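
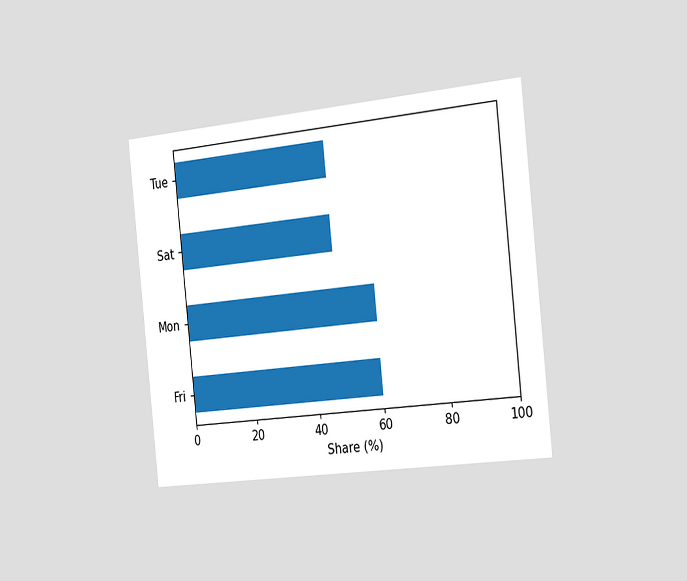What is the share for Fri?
60%

The chart is tilted about 6° counter-clockwise and viewed slightly from the right. Reading along the chart's x-axis, the Fri bar reaches 60%.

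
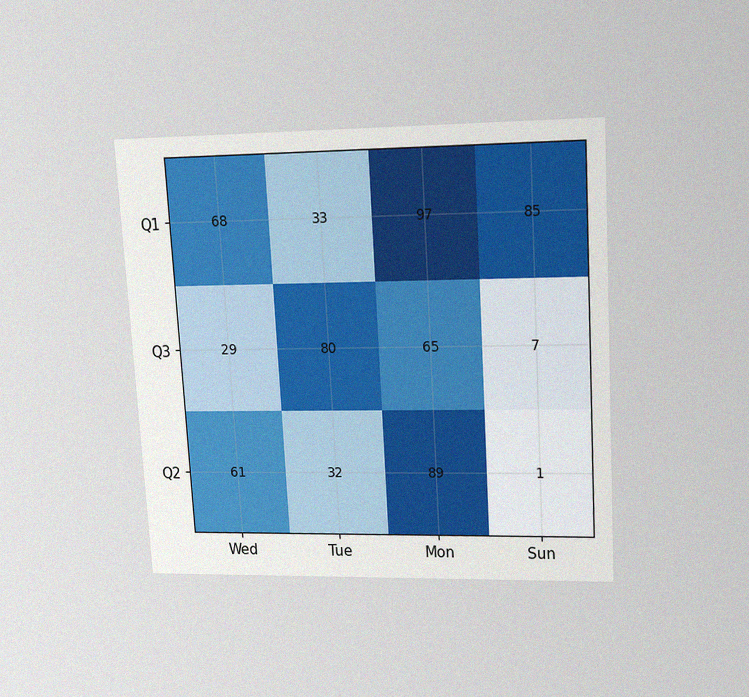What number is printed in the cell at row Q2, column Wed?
The chart is tilted about 3° counter-clockwise and viewed at a slight angle, with some photo noise. The (Q2, Wed) cell reads 61.

61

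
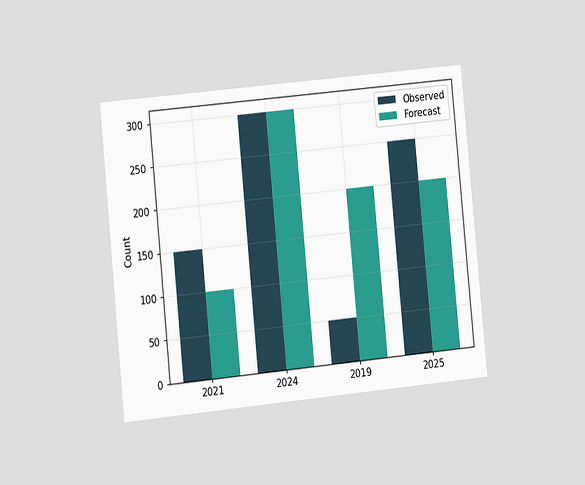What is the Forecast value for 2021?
100

The chart is tilted about 6° counter-clockwise and viewed slightly from the left. The Forecast bar at 2021 reaches 100 on the y-axis.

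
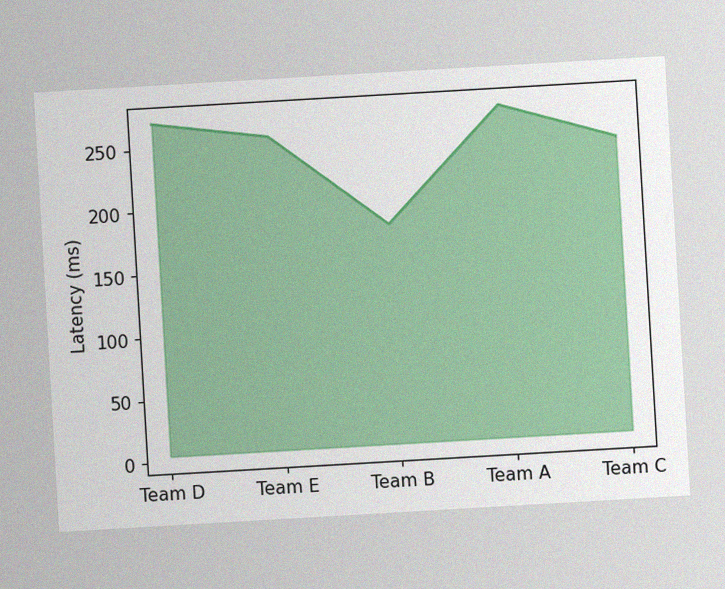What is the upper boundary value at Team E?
The chart is tilted about 3° counter-clockwise, with some photo noise. At Team E the upper boundary is at 255ms.

255ms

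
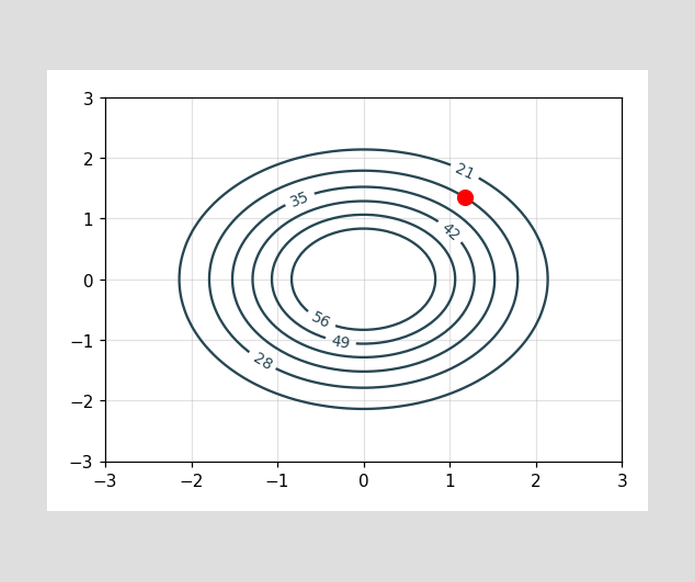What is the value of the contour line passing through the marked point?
The marked point sits on the contour labelled 28.

28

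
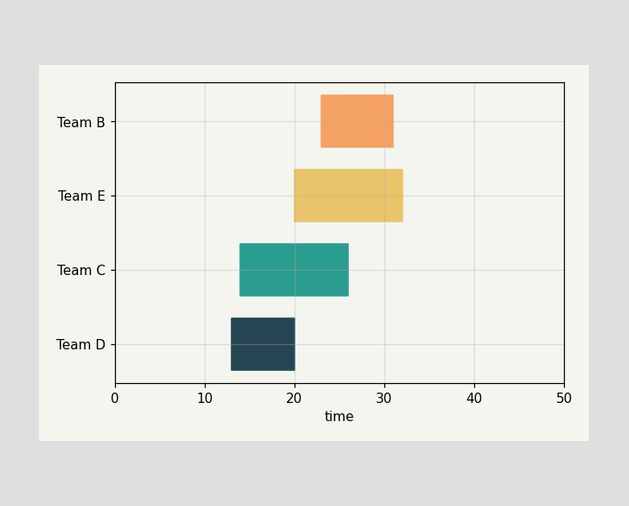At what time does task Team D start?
The Team D bar begins at t=13.

13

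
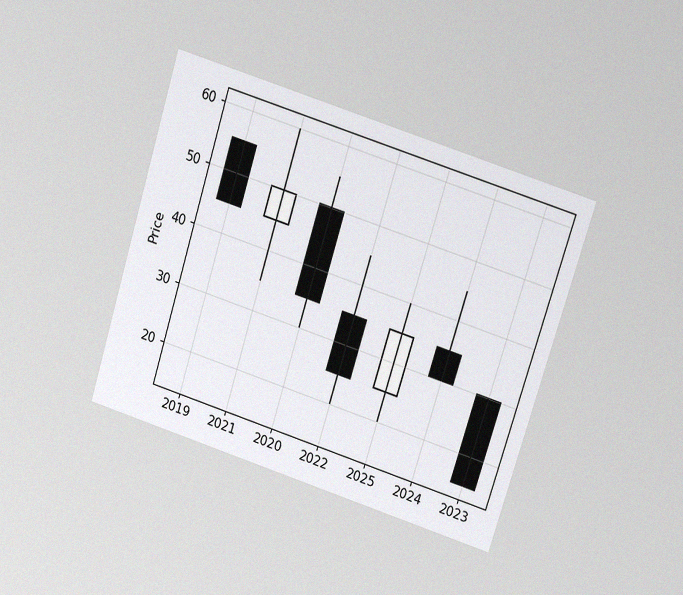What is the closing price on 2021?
The chart is tilted about 18° clockwise and viewed at a slight angle, with some photo noise. The 2021 candle closes at 50.

50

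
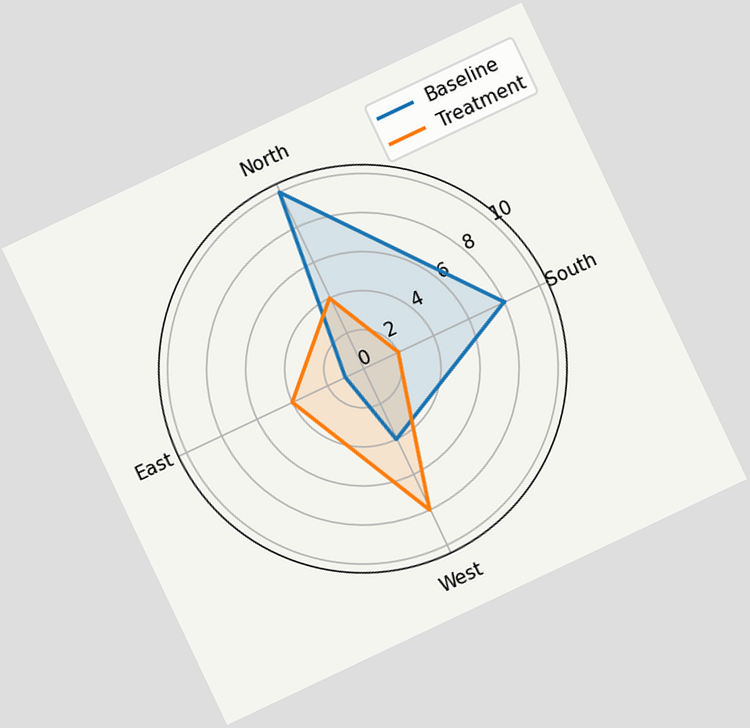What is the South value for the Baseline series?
8

The chart is tilted about 25° counter-clockwise. On the South axis, Baseline reaches 8.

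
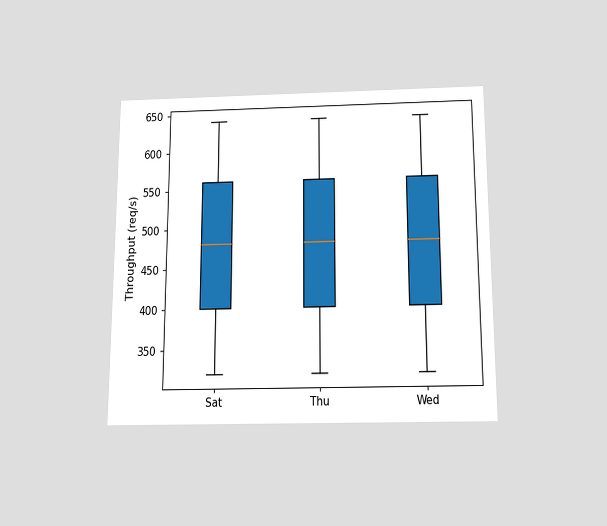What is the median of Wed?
The chart is viewed slightly from below. The median line in the Wed box sits at 480req/s.

480req/s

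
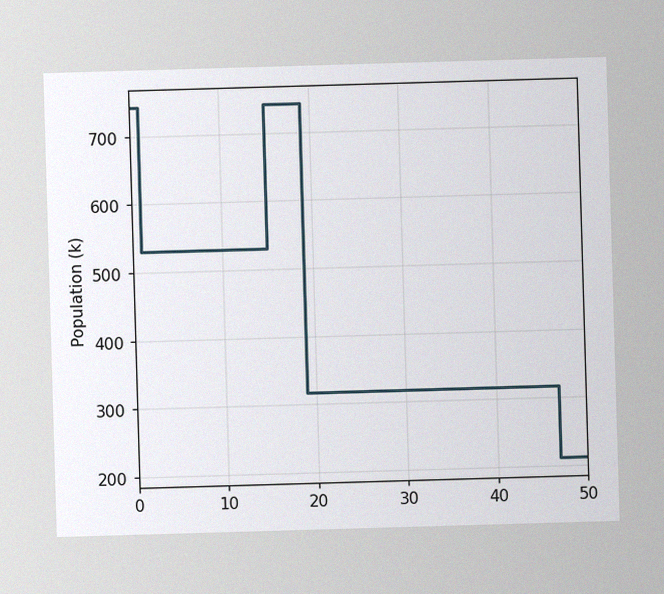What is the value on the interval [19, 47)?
318k

The image has some photo noise and uneven lighting. On [19, 47) the step sits at 318k.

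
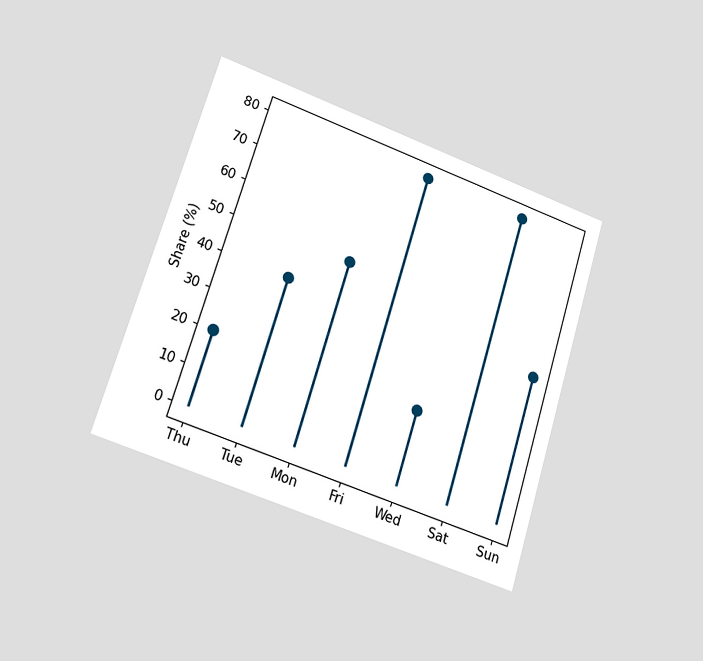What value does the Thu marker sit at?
20%

The chart is tilted about 17° clockwise and viewed at a slight angle. The Thu marker sits at 20%.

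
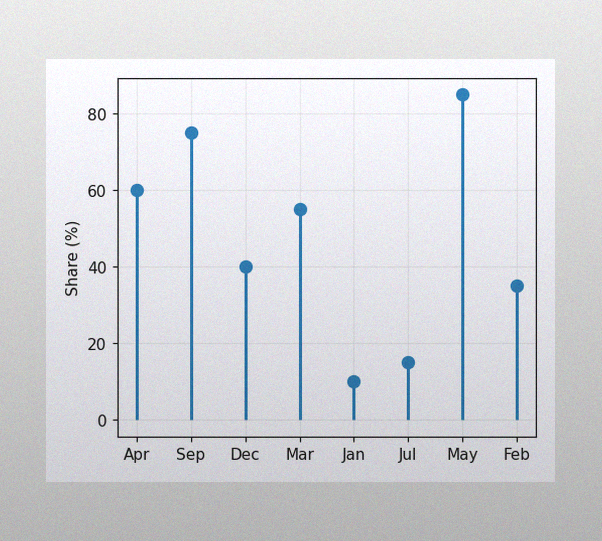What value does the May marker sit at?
The image has some photo noise and uneven lighting. The May marker sits at 85%.

85%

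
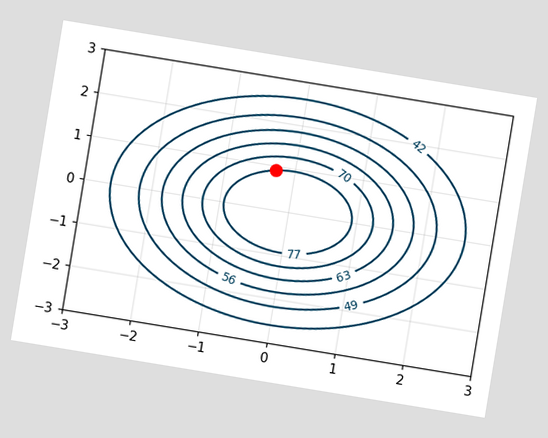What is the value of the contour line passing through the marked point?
The chart is tilted about 9° clockwise. The marked point sits on the contour labelled 77.

77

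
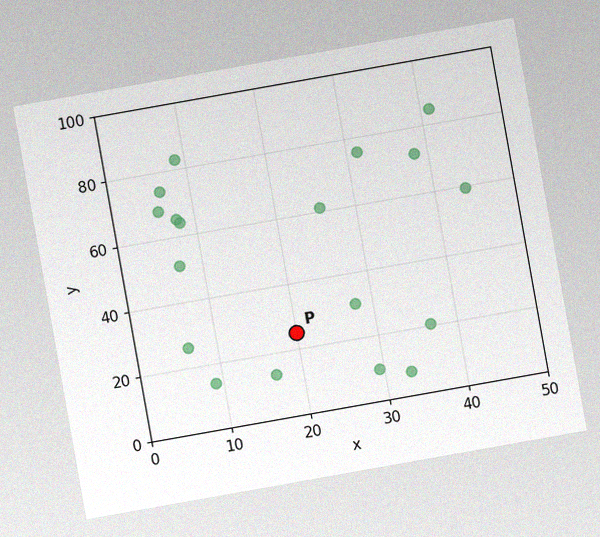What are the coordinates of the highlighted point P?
The chart is tilted about 10° counter-clockwise, with some photo noise. Following the gridlines from P to each axis, P sits at (20, 25).

(20, 25)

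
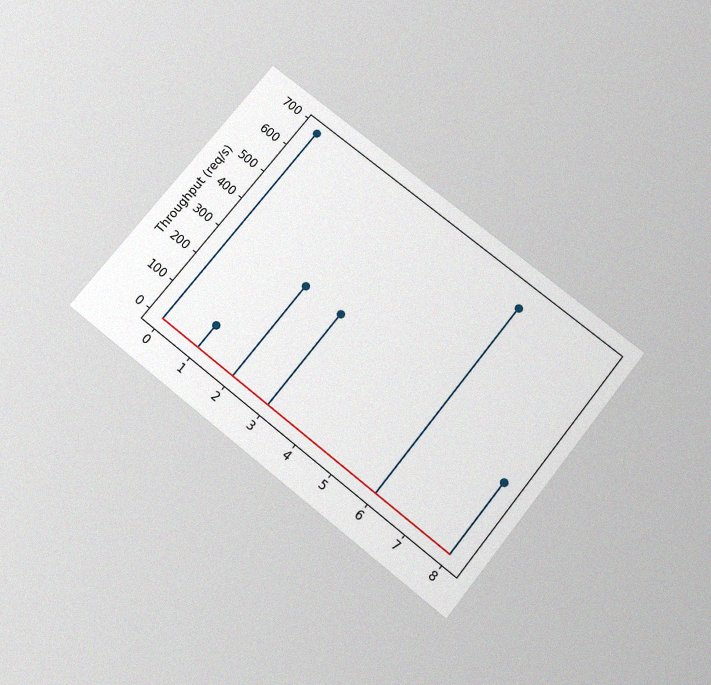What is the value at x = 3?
320req/s

The chart is tilted about 39° clockwise and viewed slightly from below, with some photo noise. The stem at x=3 reaches 320req/s.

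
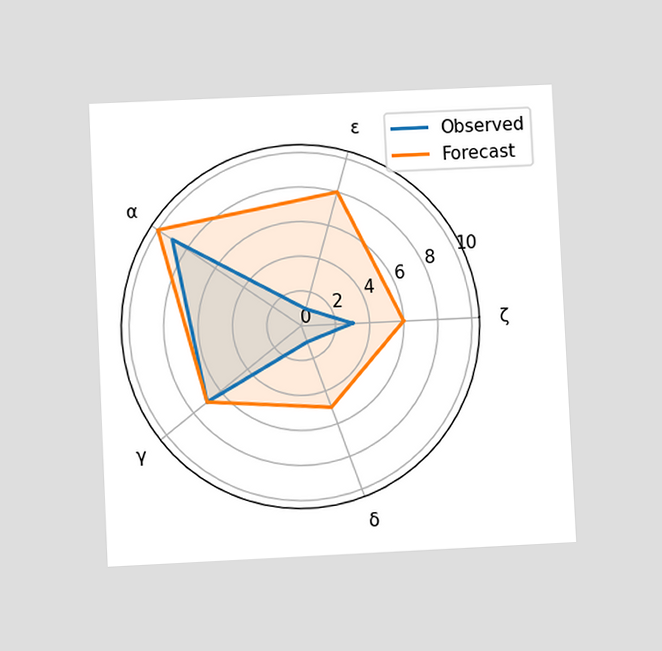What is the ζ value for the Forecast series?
6

The chart is tilted about 3° counter-clockwise and viewed at a slight angle. On the ζ axis, Forecast reaches 6.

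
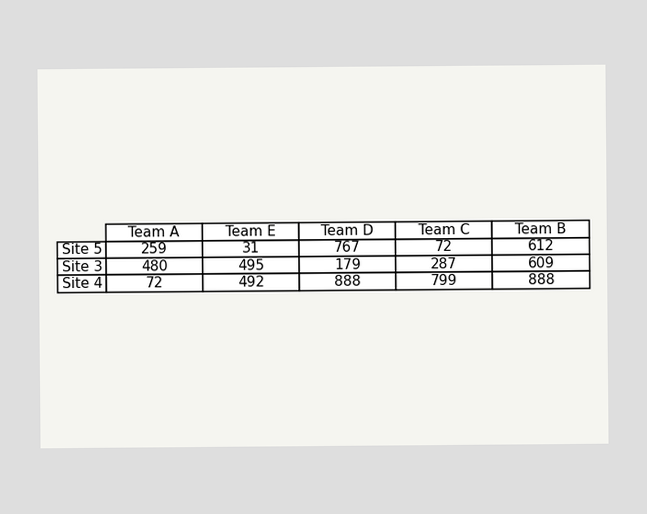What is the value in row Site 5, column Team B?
The (Site 5, Team B) cell reads 612.

612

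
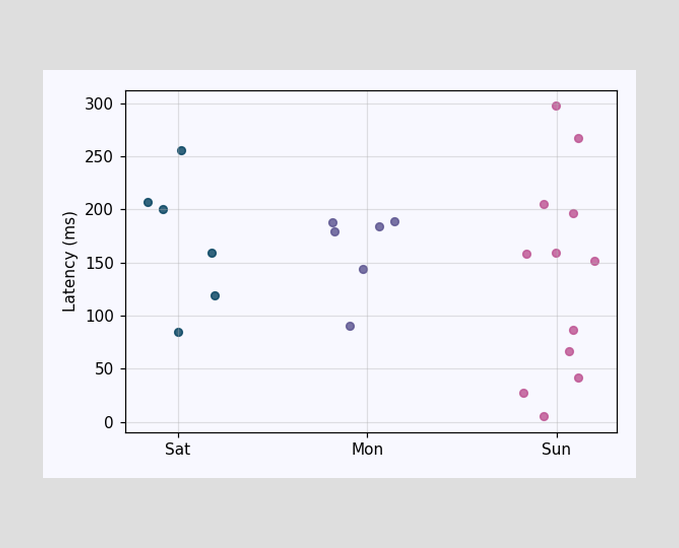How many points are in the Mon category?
Counting the markers in the Mon column gives 6.

6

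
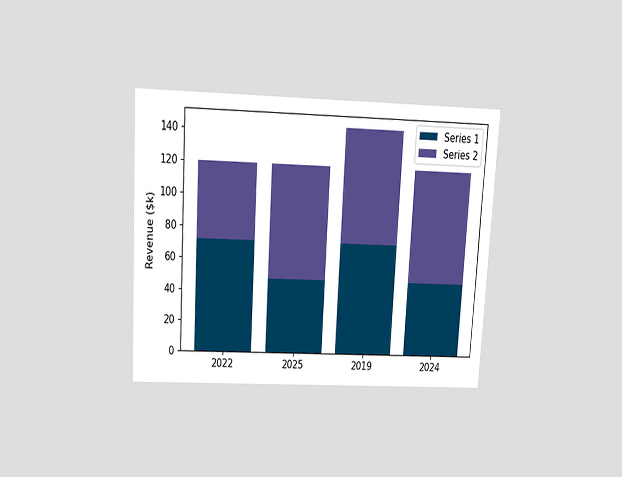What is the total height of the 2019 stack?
The chart is tilted about 3° clockwise and viewed slightly from above. The 2019 stack's top reaches $144k on the y-axis.

$144k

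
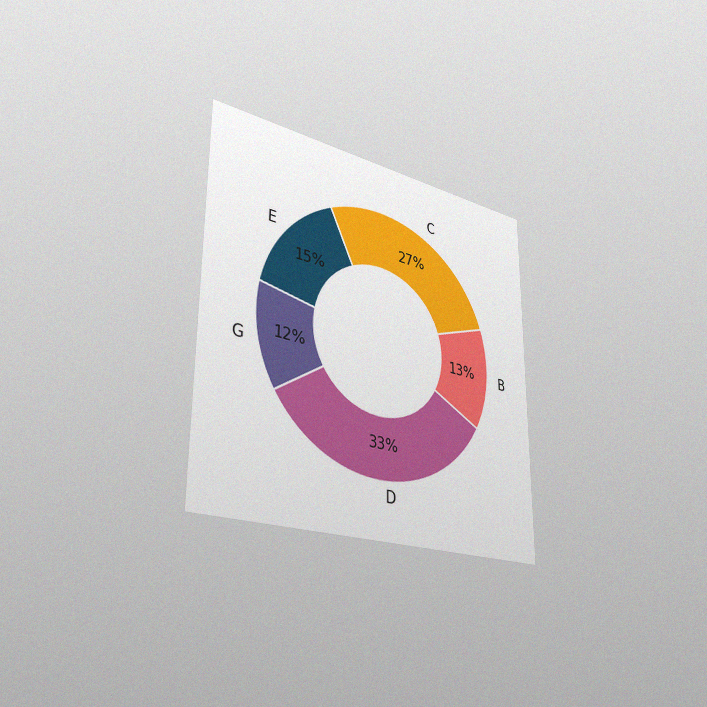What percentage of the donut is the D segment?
33%

The chart is viewed slightly from the left, with some photo noise. The D segment takes up 33% of the ring.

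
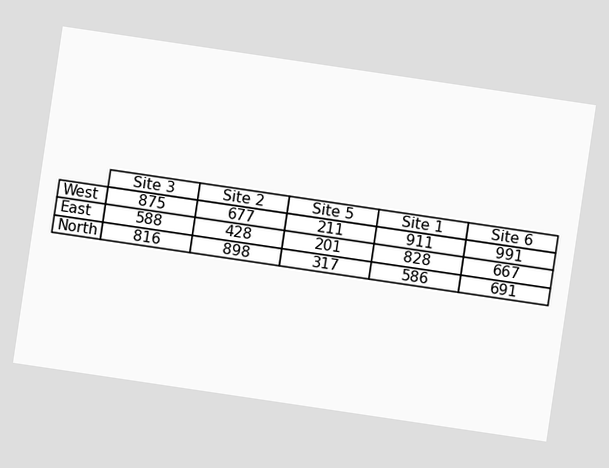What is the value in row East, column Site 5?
The chart is tilted about 8° clockwise. The (East, Site 5) cell reads 201.

201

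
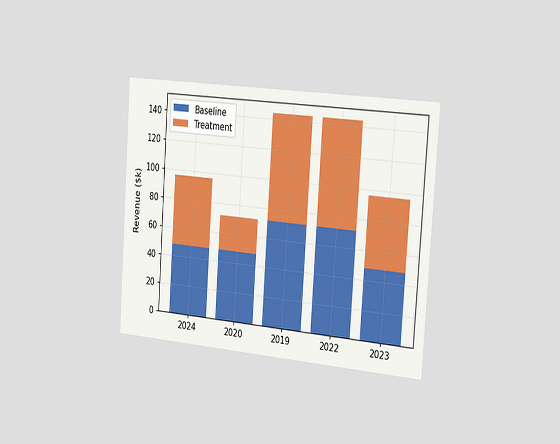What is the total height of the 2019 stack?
$144k

The chart is tilted about 4° clockwise and viewed slightly from the right. The 2019 stack's top reaches $144k on the y-axis.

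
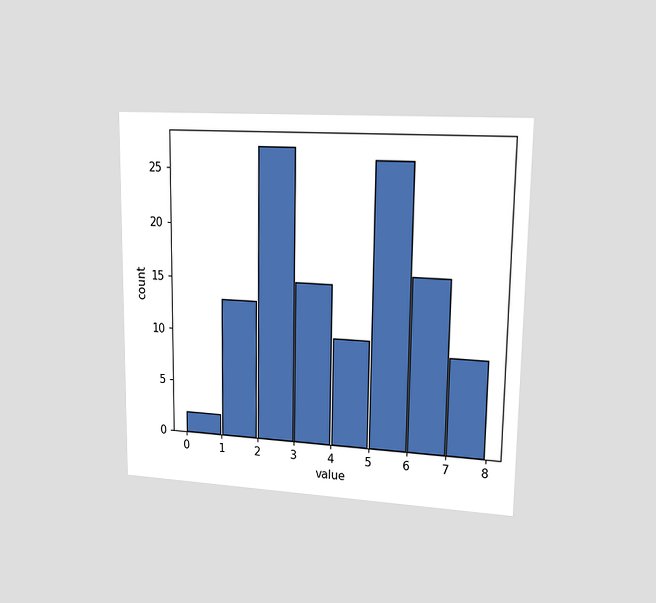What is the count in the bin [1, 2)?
The chart is viewed slightly from the right. The [1, 2) bin has height 13.

13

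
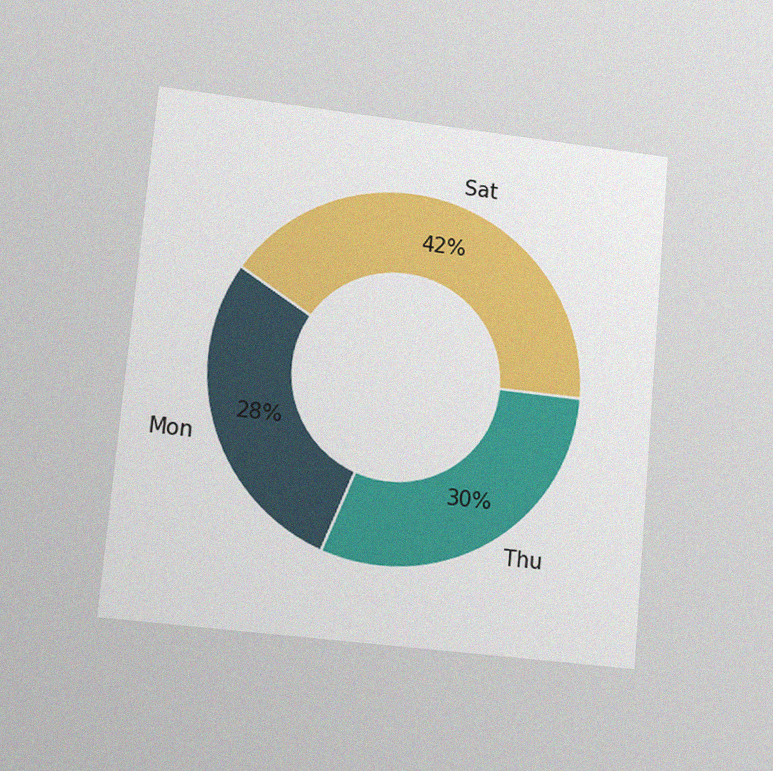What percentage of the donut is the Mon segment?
The chart is tilted about 5° clockwise and viewed at a slight angle, with some photo noise. The Mon segment takes up 28% of the ring.

28%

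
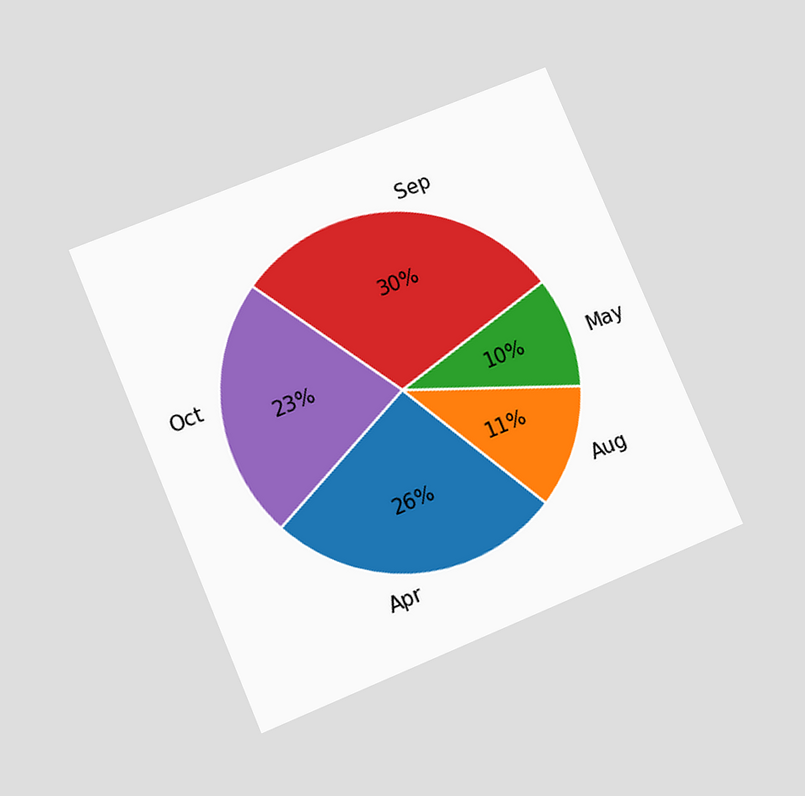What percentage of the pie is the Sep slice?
30%

The chart is tilted about 23° counter-clockwise and viewed slightly from below. The Sep slice takes up 30% of the pie.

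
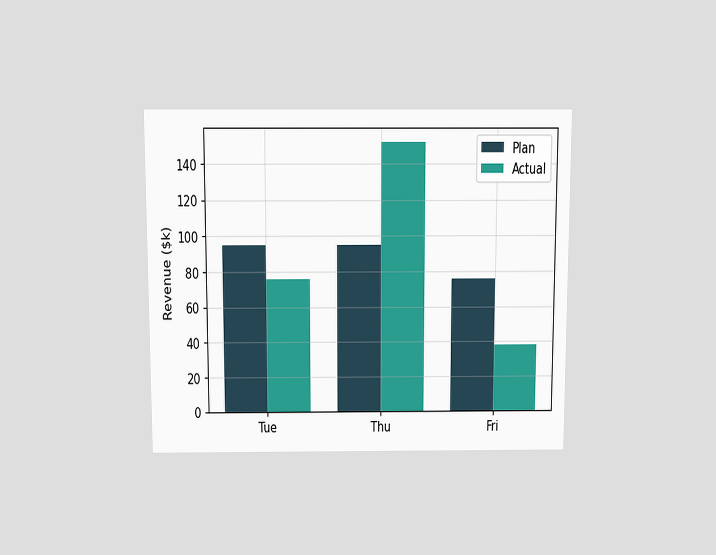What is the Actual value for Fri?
The chart is viewed slightly from above. The Actual bar at Fri reaches $38k on the y-axis.

$38k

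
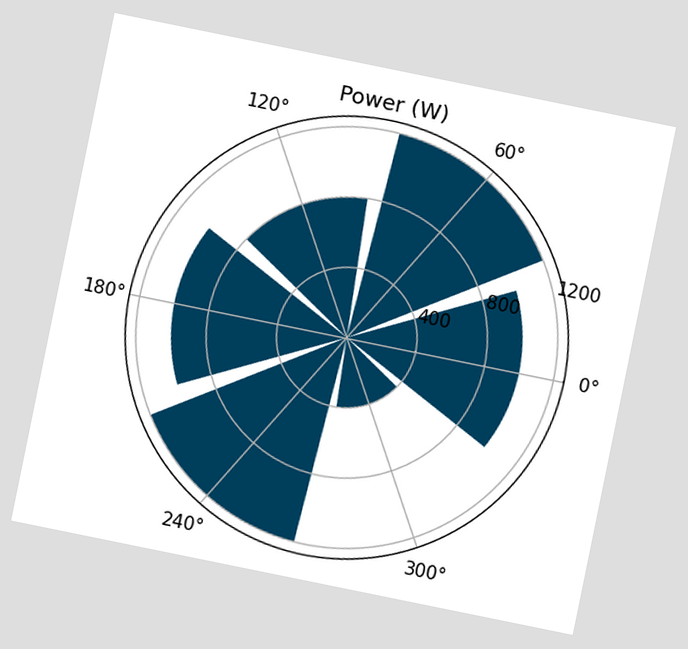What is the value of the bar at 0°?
The chart is tilted about 12° clockwise. The bar at 0° reaches 1000W on the radial axis.

1000W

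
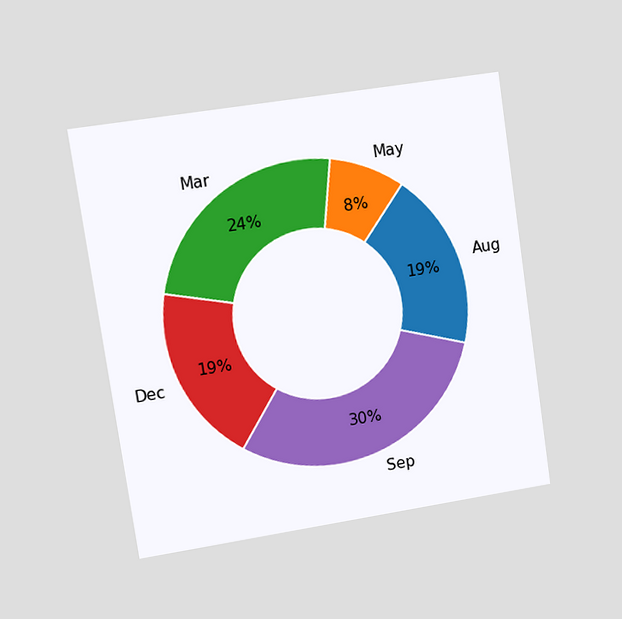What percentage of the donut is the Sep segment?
The chart is tilted about 8° counter-clockwise and viewed at a slight angle. The Sep segment takes up 30% of the ring.

30%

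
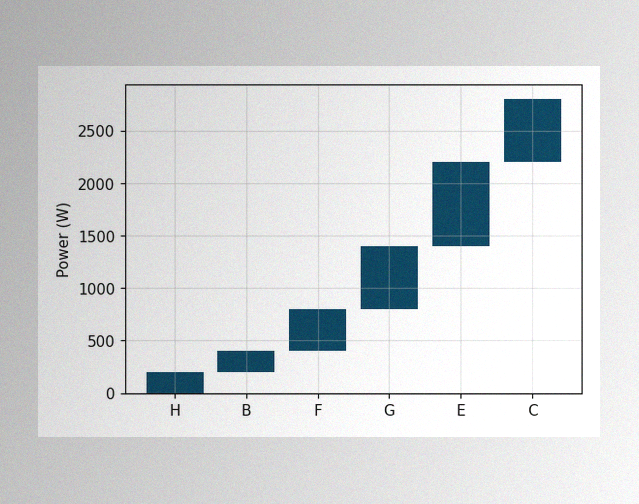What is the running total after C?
2800W

The image has some photo noise and uneven lighting. After C the running total reaches 2800W.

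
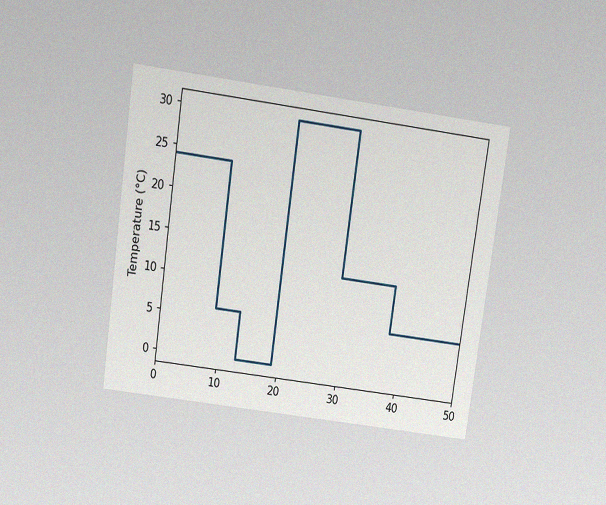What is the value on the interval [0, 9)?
24°C

The chart is tilted about 8° clockwise and viewed slightly from above, with some photo noise. On [0, 9) the step sits at 24°C.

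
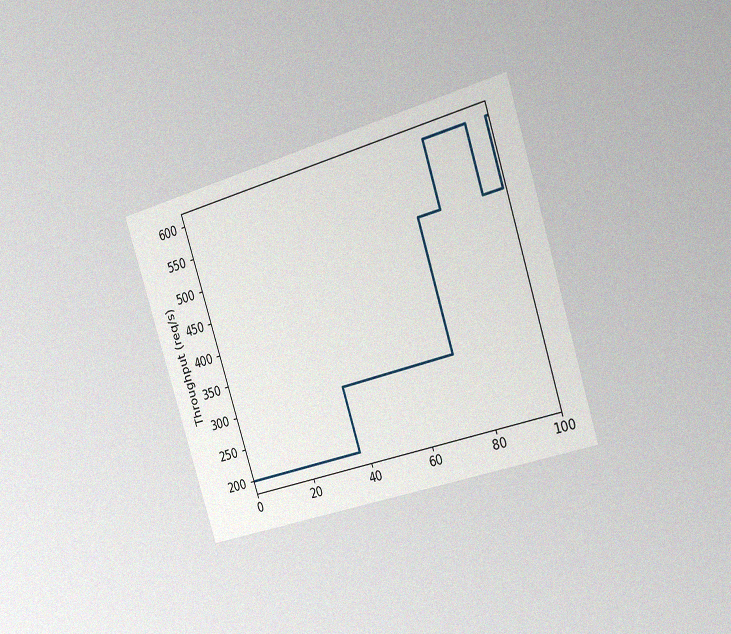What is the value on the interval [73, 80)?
The chart is tilted about 18° counter-clockwise and viewed slightly from the right, with some photo noise. On [73, 80) the step sits at 500req/s.

500req/s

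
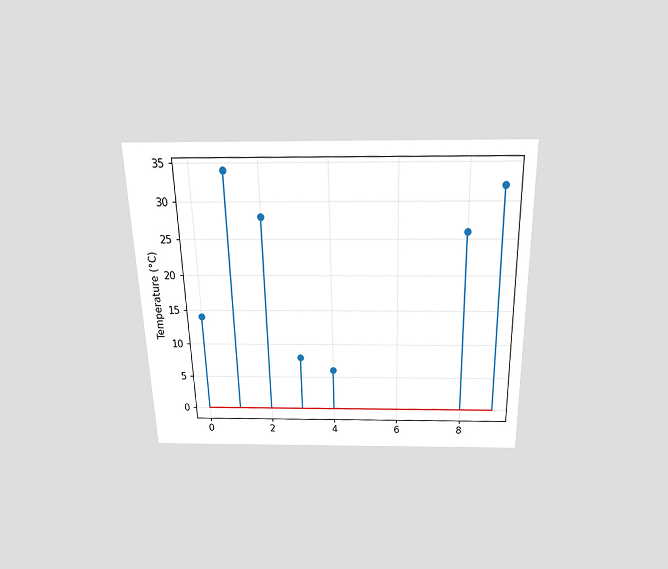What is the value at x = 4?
The chart is viewed slightly from above. The stem at x=4 reaches 6°C.

6°C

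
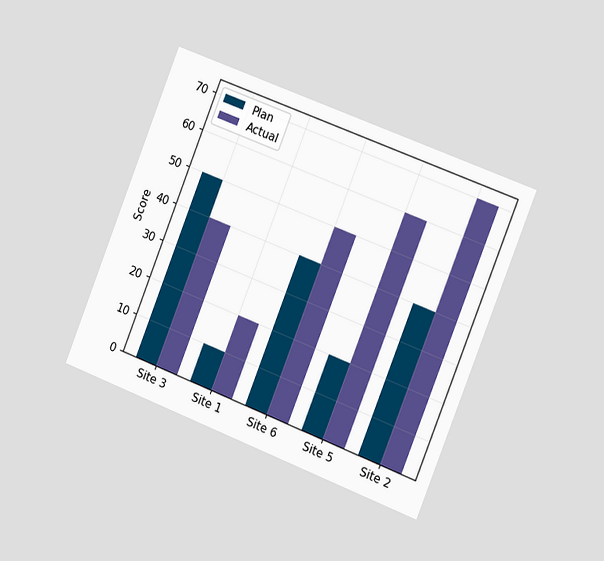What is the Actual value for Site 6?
The chart is tilted about 21° clockwise and viewed slightly from the right. The Actual bar at Site 6 reaches 50 on the y-axis.

50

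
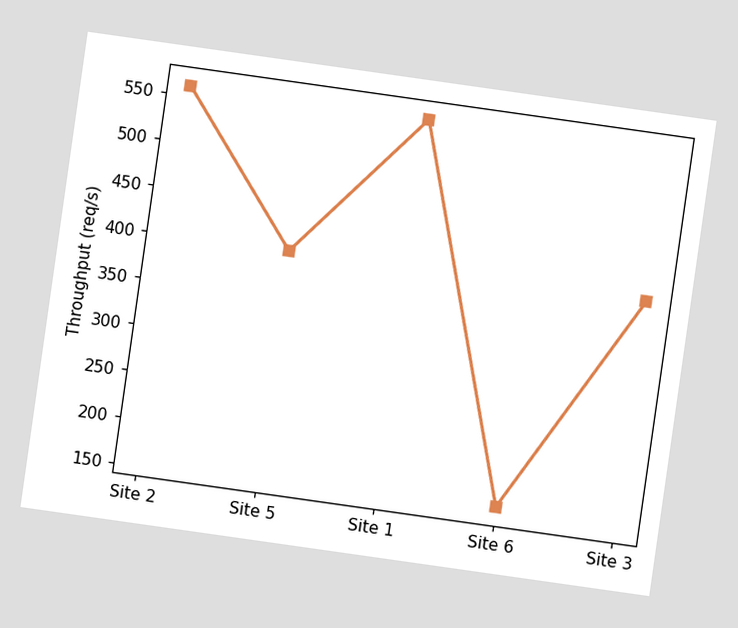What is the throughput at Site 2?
The chart is tilted about 8° clockwise. At Site 2, the line is at 560req/s.

560req/s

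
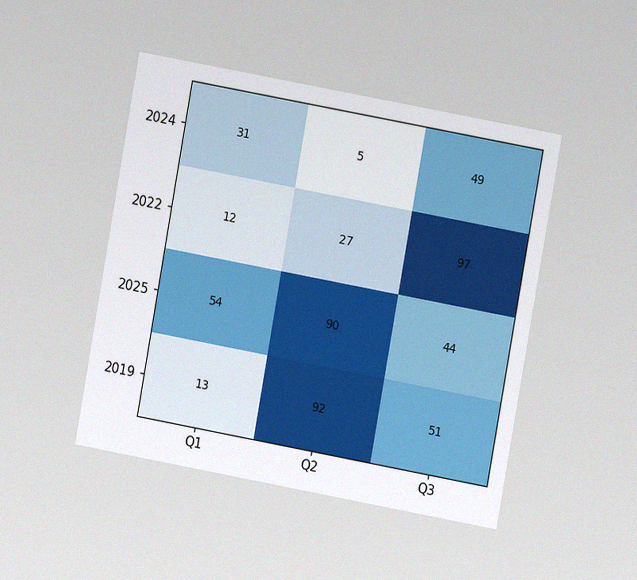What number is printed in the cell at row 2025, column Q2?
90

The chart is tilted about 10° clockwise and viewed at a slight angle, with some photo noise. The (2025, Q2) cell reads 90.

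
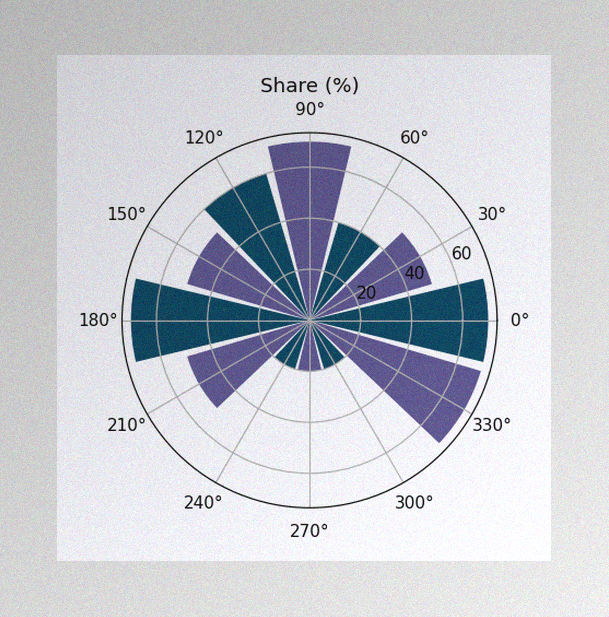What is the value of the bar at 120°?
The image has some photo noise and uneven lighting. The bar at 120° reaches 60% on the radial axis.

60%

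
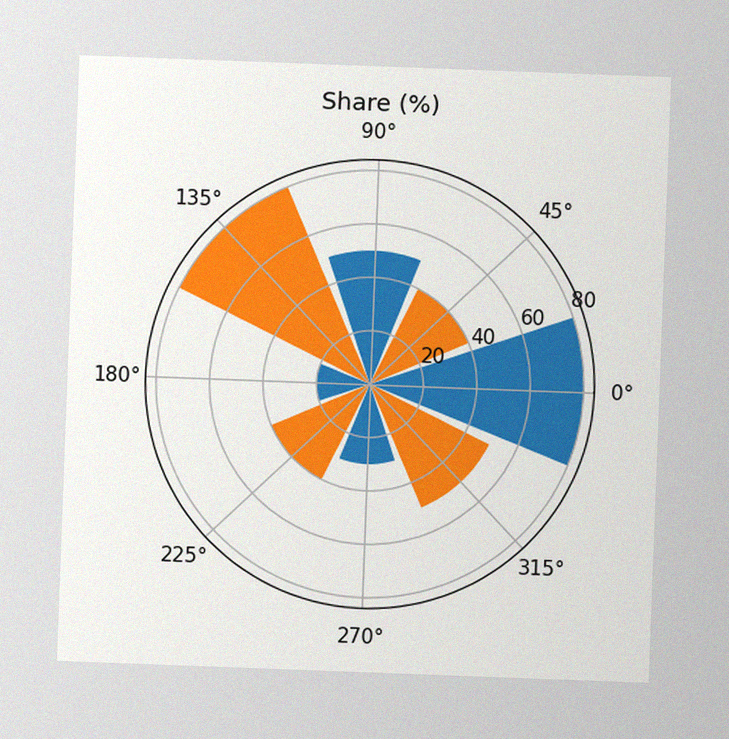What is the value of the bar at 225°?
40%

The chart is tilted about 2° clockwise, with some photo noise. The bar at 225° reaches 40% on the radial axis.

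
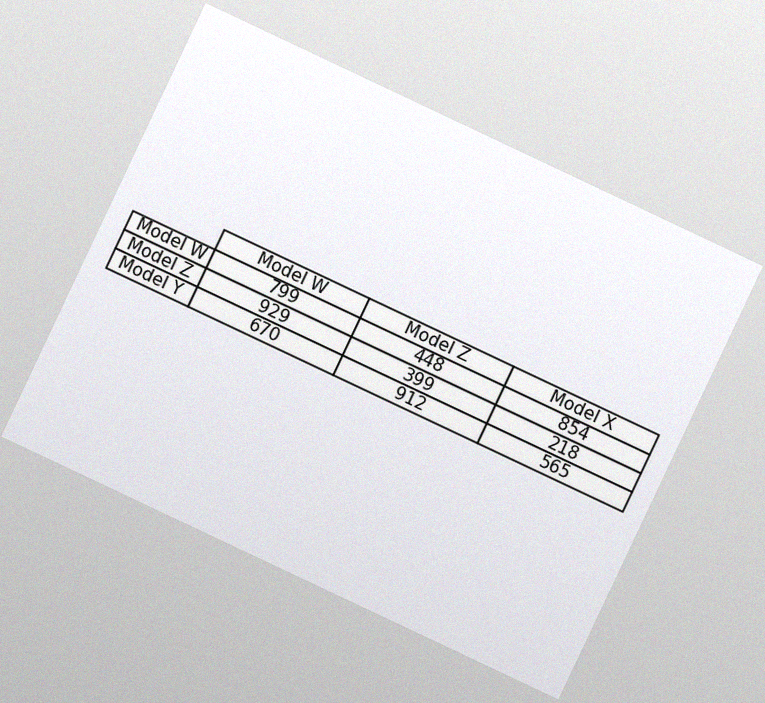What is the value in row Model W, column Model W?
The chart is tilted about 25° clockwise, with some photo noise. The (Model W, Model W) cell reads 799.

799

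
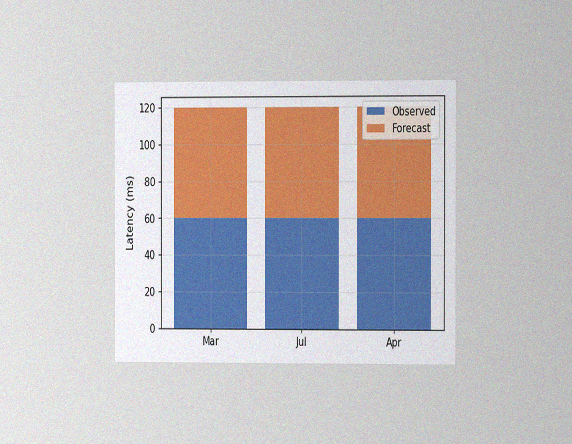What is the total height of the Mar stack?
120ms

The chart is viewed slightly from the right, with some photo noise. The Mar stack's top reaches 120ms on the y-axis.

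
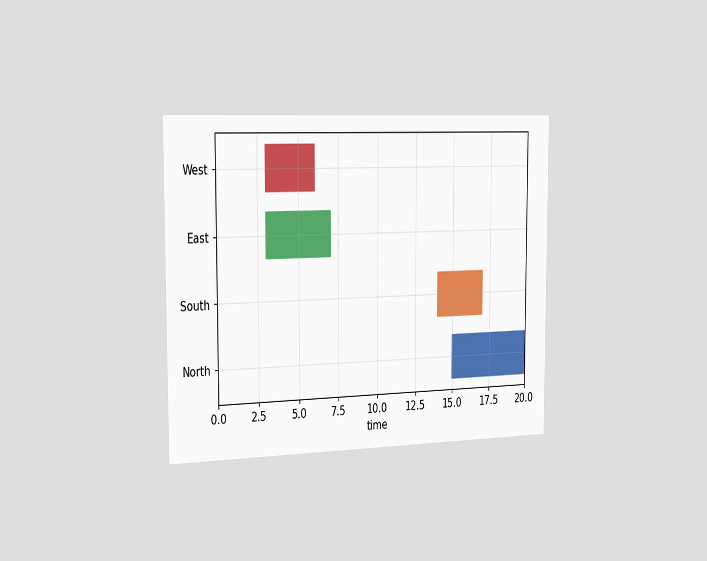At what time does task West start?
3

The chart is viewed slightly from the left. The West bar begins at t=3.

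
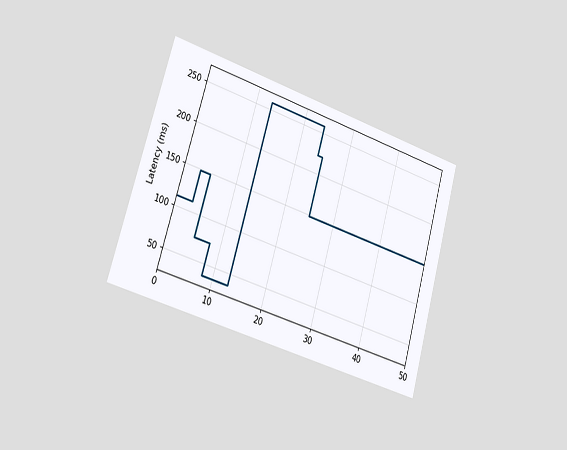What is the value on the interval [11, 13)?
37ms

The chart is tilted about 16° clockwise and viewed slightly from the left. On [11, 13) the step sits at 37ms.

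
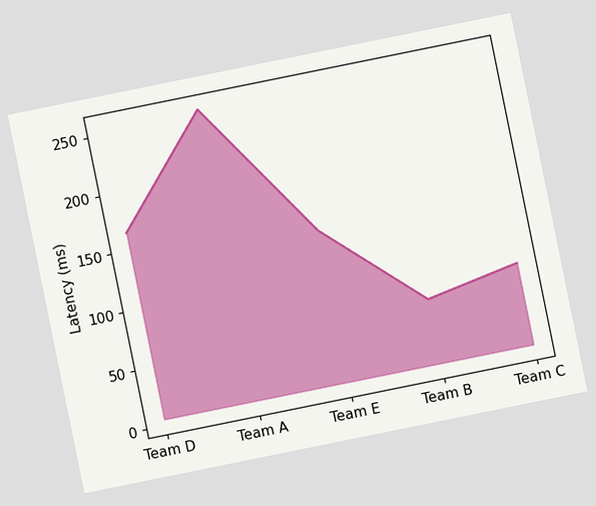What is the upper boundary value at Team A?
255ms

The chart is tilted about 11° counter-clockwise. At Team A the upper boundary is at 255ms.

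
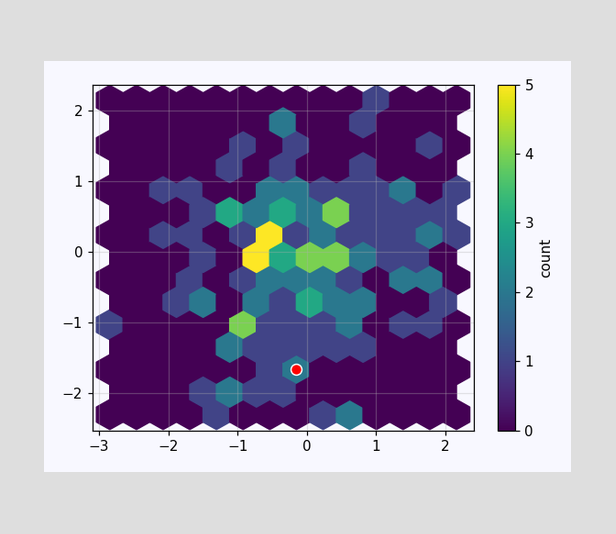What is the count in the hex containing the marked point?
The marked hex reads 2 on the colorbar.

2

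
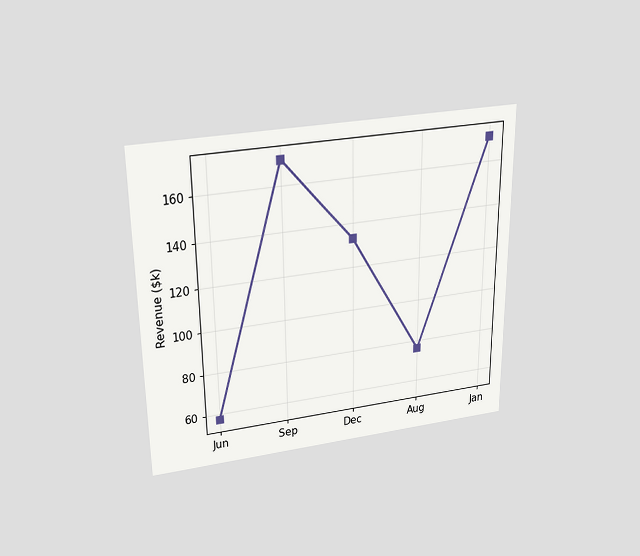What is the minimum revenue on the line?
$57k

The chart is viewed slightly from above. The lowest point is at Jun, and reading across to the y-axis gives $57k.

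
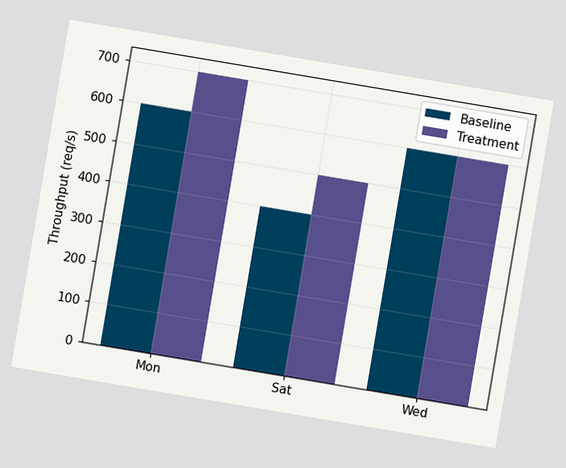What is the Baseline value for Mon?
The chart is tilted about 10° clockwise. The Baseline bar at Mon reaches 600req/s on the y-axis.

600req/s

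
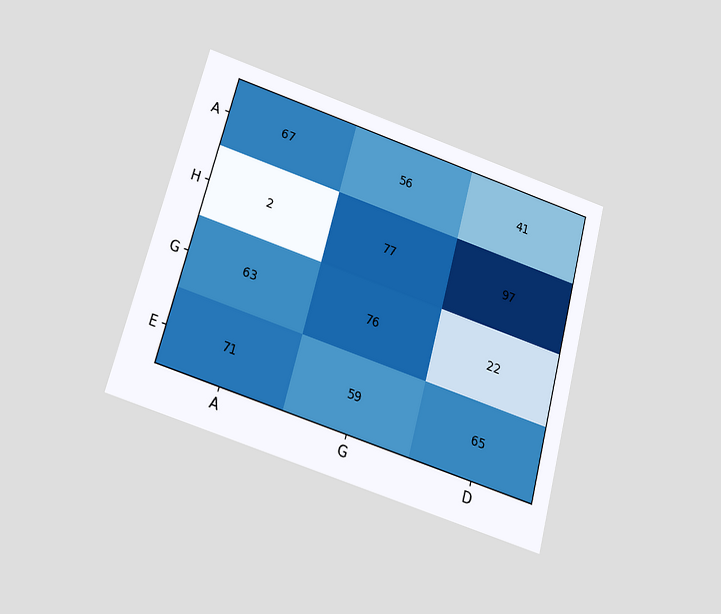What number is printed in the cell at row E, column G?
59

The chart is tilted about 15° clockwise and viewed slightly from below. The (E, G) cell reads 59.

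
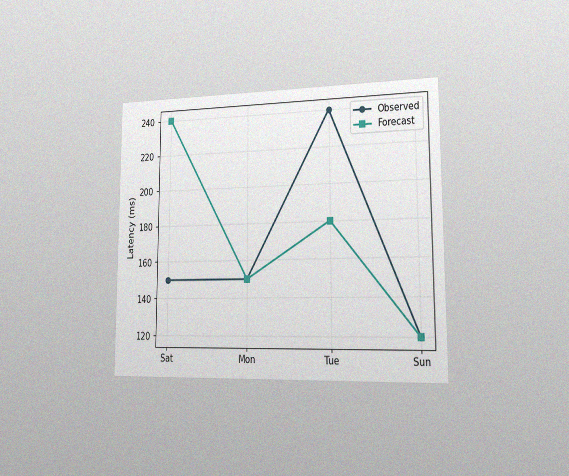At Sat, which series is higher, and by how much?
Forecast, by 90ms

The chart is viewed slightly from the right, with some photo noise. At Sat, Forecast sits above the other line by 90ms.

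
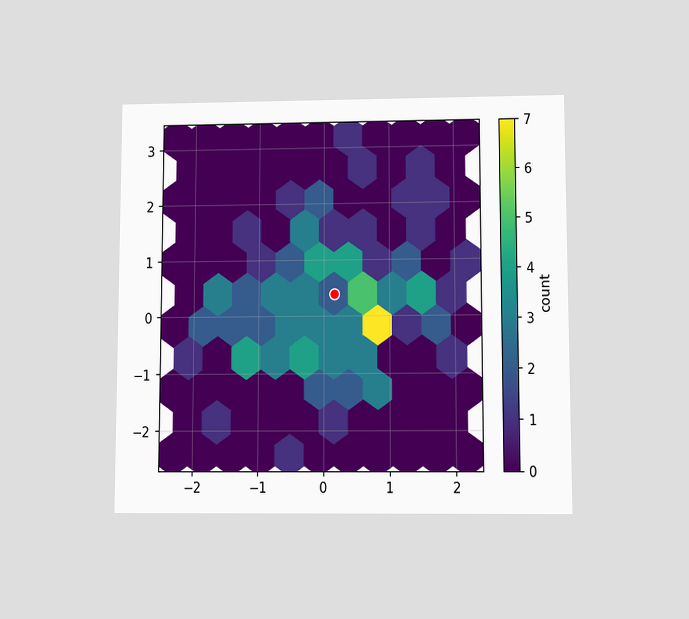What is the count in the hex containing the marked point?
2

The chart is viewed slightly from below. The marked hex reads 2 on the colorbar.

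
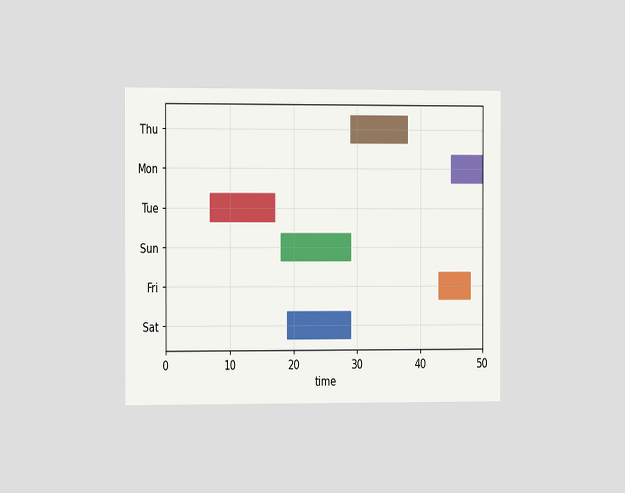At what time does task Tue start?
7

The chart is viewed slightly from the left. The Tue bar begins at t=7.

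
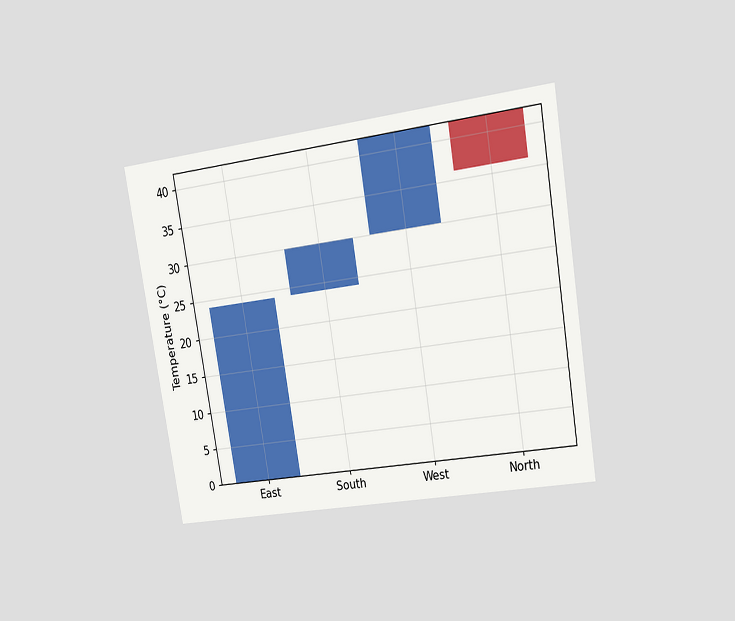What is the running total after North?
The chart is tilted about 9° counter-clockwise and viewed at a slight angle. After North the running total reaches 36°C.

36°C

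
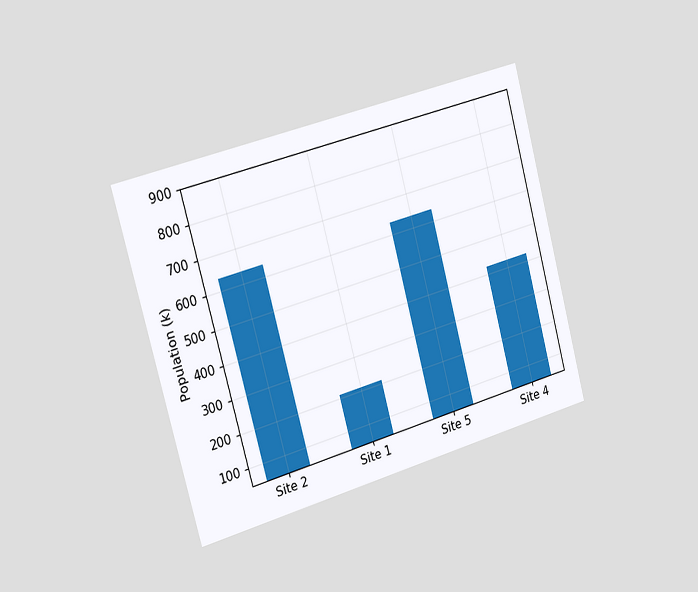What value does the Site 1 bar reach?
The chart is tilted about 15° counter-clockwise and viewed slightly from the left. Reading along the chart's y-axis, the Site 1 bar reaches 212k.

212k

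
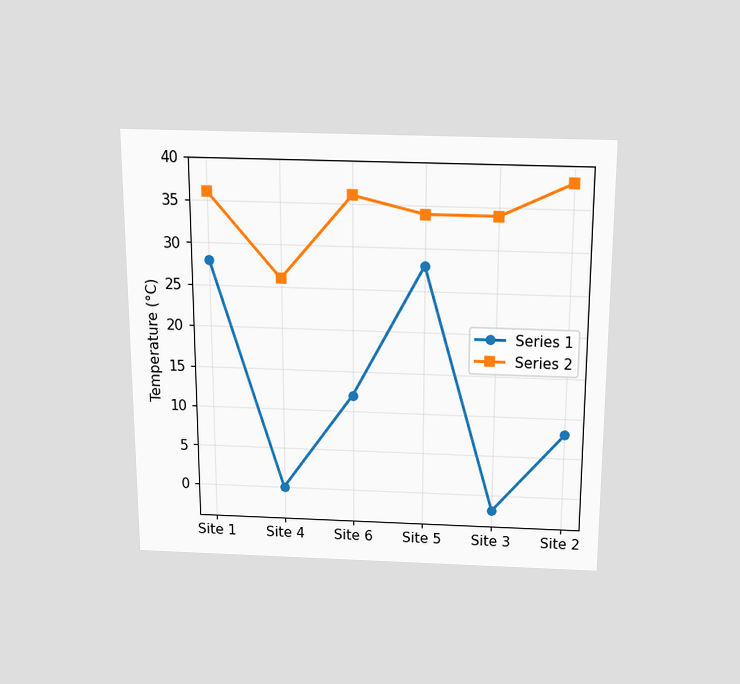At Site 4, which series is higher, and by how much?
The chart is viewed slightly from above. At Site 4, Series 2 sits above the other line by 26°C.

Series 2, by 26°C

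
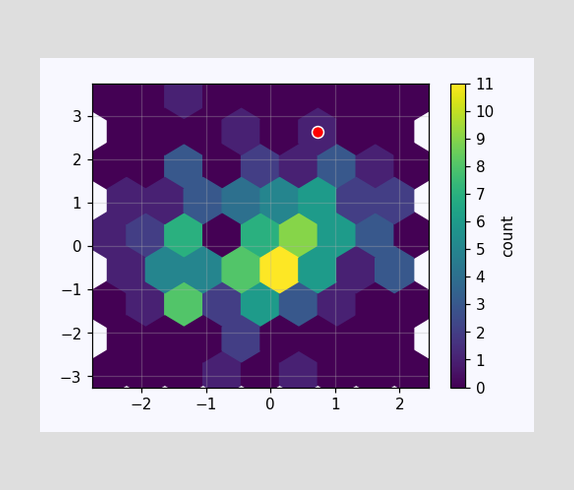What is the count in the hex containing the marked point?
1

The marked hex reads 1 on the colorbar.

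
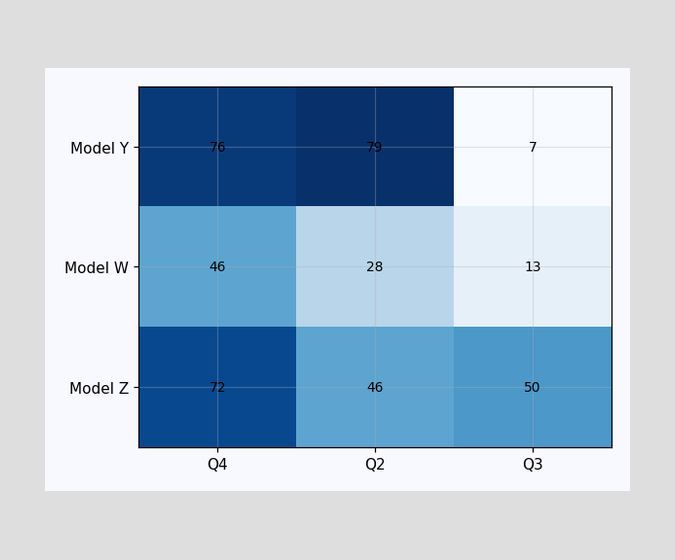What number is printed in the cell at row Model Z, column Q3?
The (Model Z, Q3) cell reads 50.

50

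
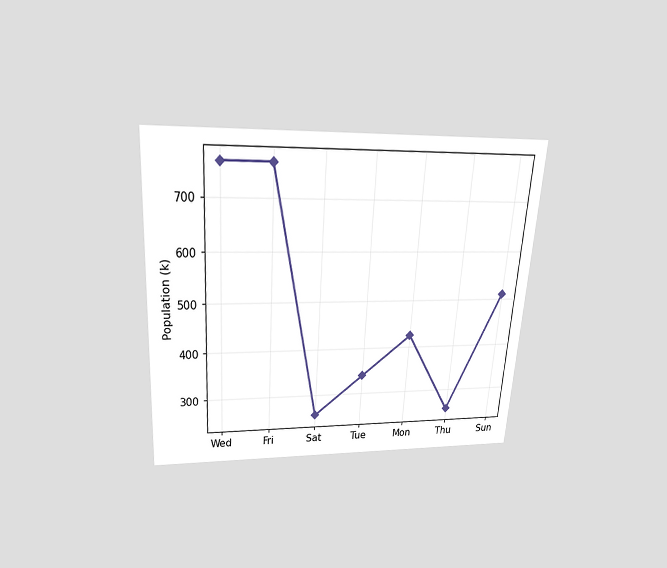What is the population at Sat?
255k

The chart is tilted about 4° clockwise and viewed slightly from above. At Sat, the line is at 255k.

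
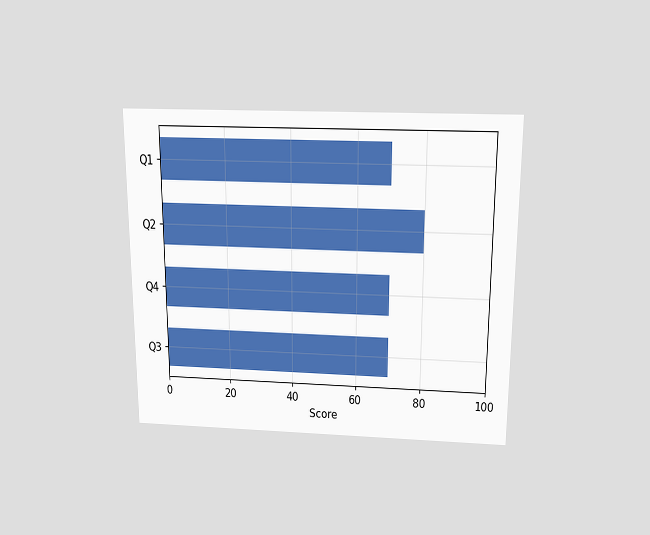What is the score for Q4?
70

The chart is viewed slightly from above. Reading along the chart's x-axis, the Q4 bar reaches 70.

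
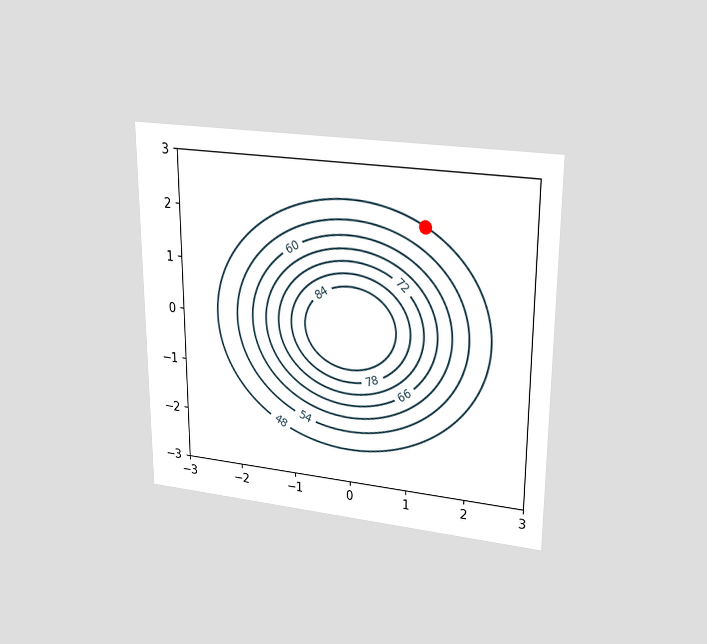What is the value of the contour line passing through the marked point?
48

The chart is viewed at a slight angle. The marked point sits on the contour labelled 48.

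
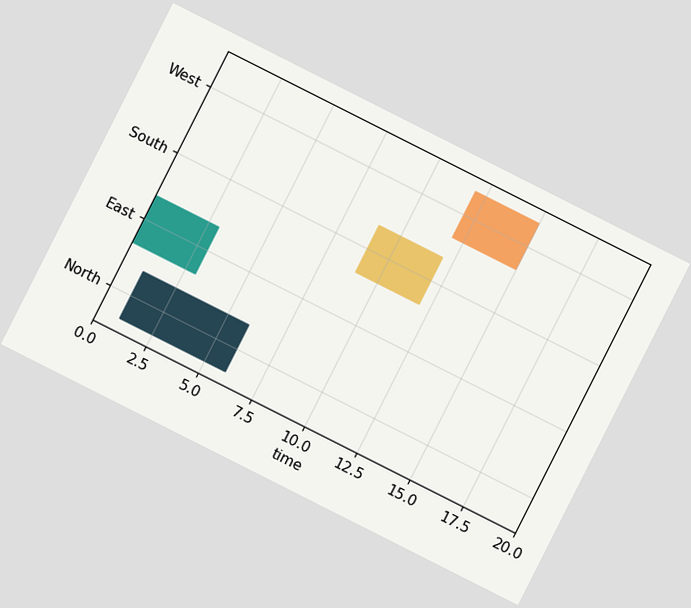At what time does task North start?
1

The chart is tilted about 27° clockwise. The North bar begins at t=1.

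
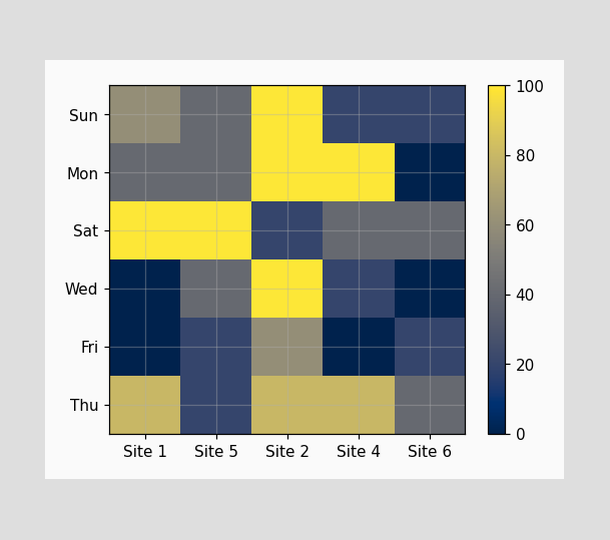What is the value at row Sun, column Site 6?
20

Matching cell (Sun, Site 6) against the colorbar gives 20.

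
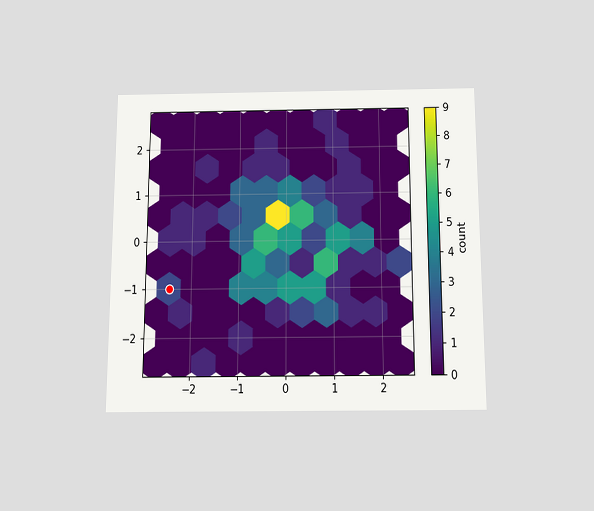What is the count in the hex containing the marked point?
The chart is viewed slightly from below. The marked hex reads 2 on the colorbar.

2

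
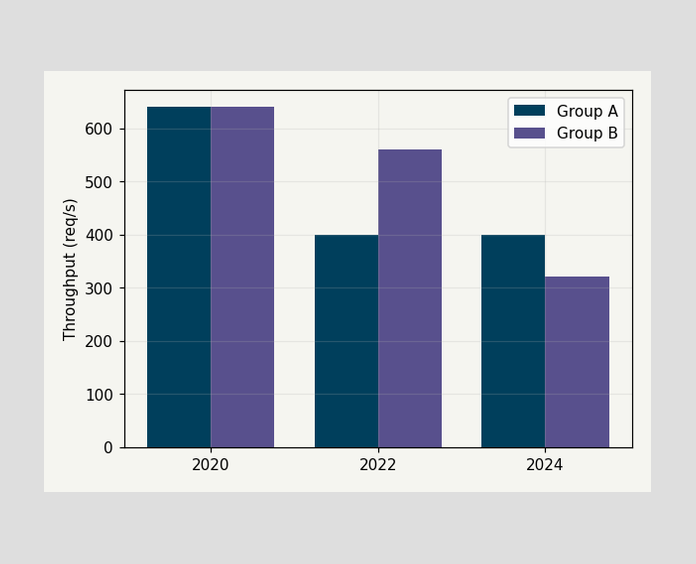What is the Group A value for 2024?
The Group A bar at 2024 reaches 400req/s on the y-axis.

400req/s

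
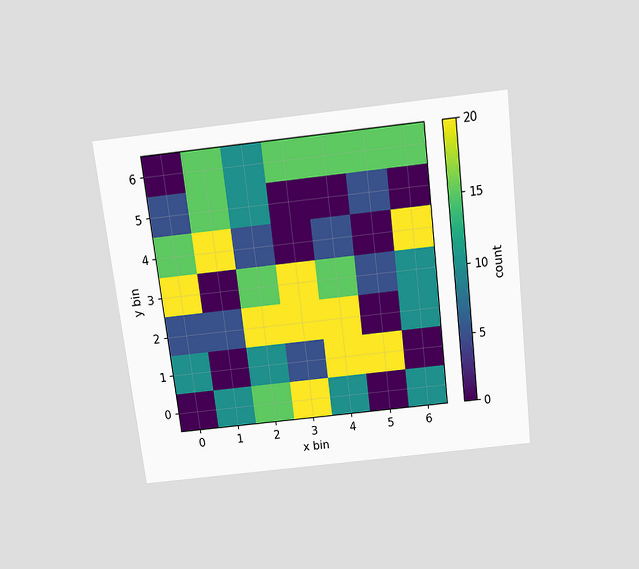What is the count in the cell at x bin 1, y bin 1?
0

The chart is tilted about 7° counter-clockwise and viewed slightly from above. Matching the cell (1, 1) against the colorbar gives 0.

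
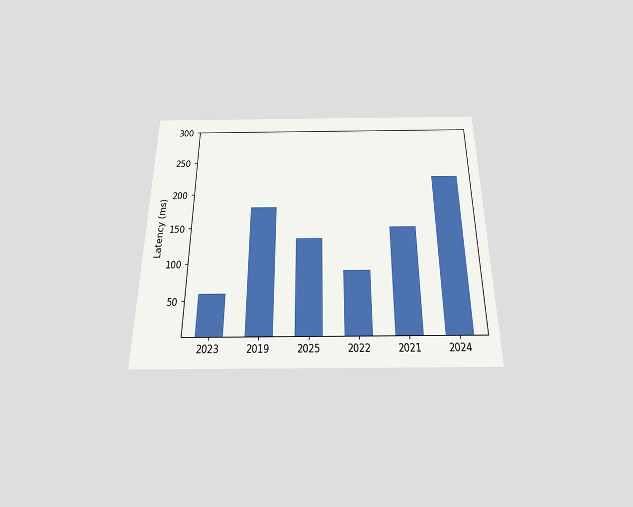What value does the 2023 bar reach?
60ms

The chart is viewed slightly from below. Reading along the chart's y-axis, the 2023 bar reaches 60ms.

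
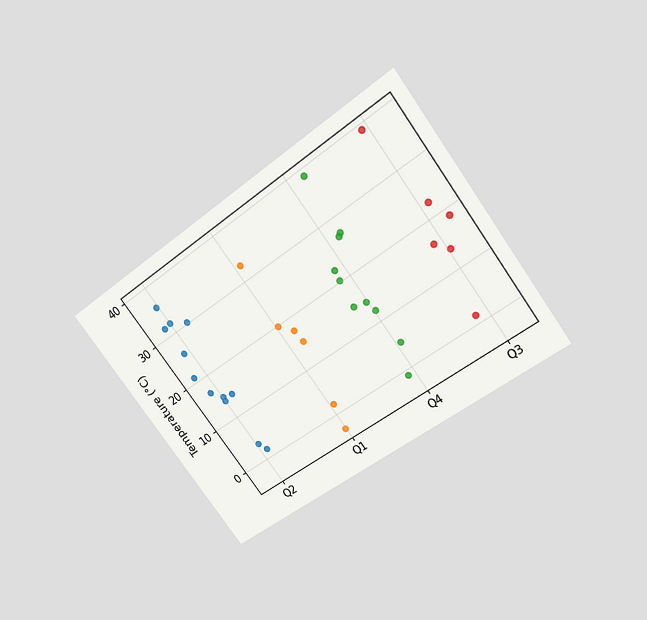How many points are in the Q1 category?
The chart is tilted about 36° counter-clockwise and viewed slightly from above. Counting the markers in the Q1 column gives 6.

6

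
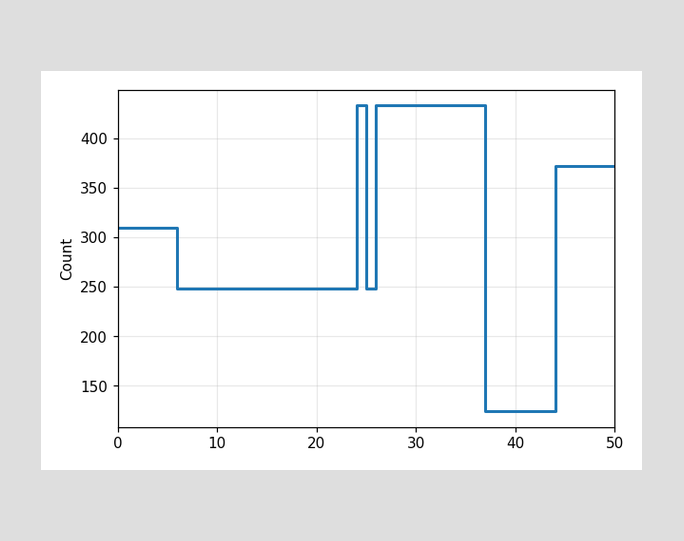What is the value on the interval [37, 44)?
On [37, 44) the step sits at 124.

124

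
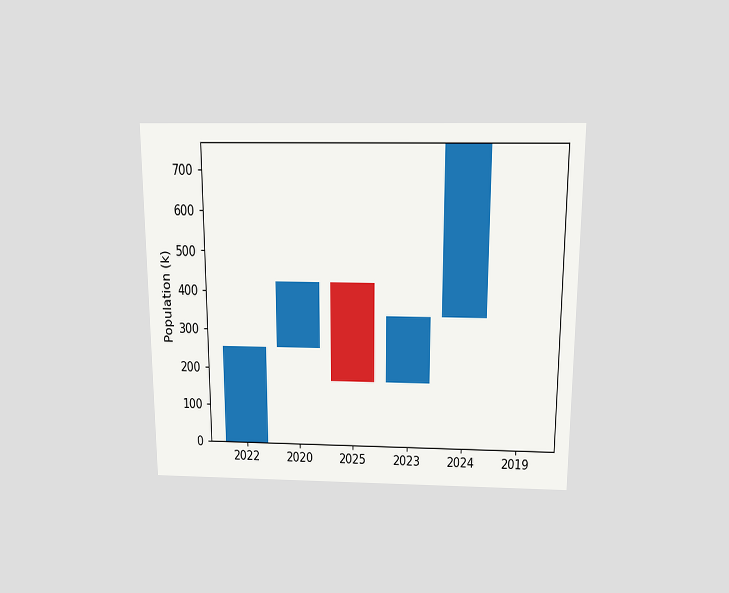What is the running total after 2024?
The chart is viewed slightly from above. After 2024 the running total reaches 765k.

765k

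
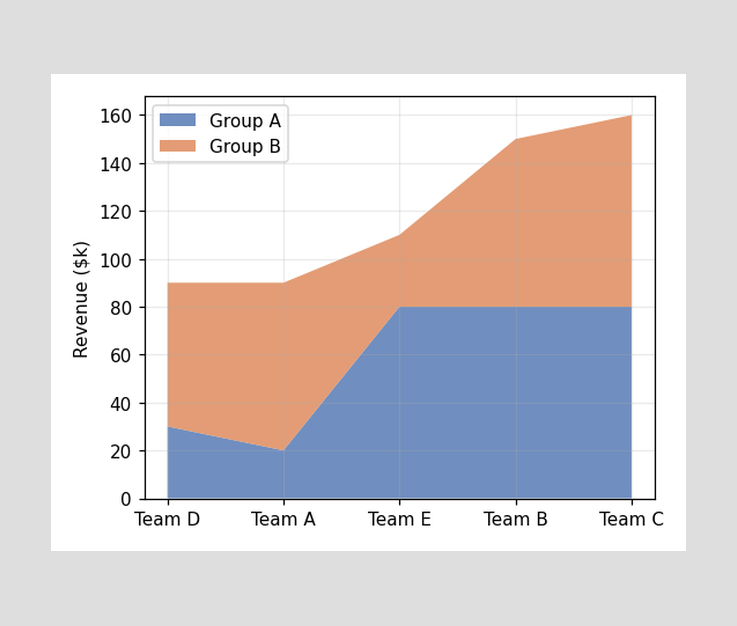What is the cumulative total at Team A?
$90k

The stacked total at Team A reaches $90k.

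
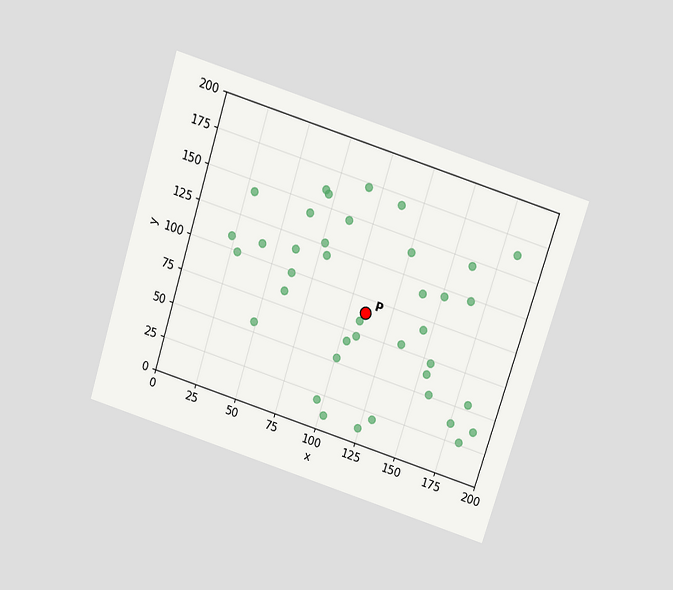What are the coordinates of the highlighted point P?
The chart is tilted about 17° clockwise and viewed slightly from above. Following the gridlines from P to each axis, P sits at (110, 90).

(110, 90)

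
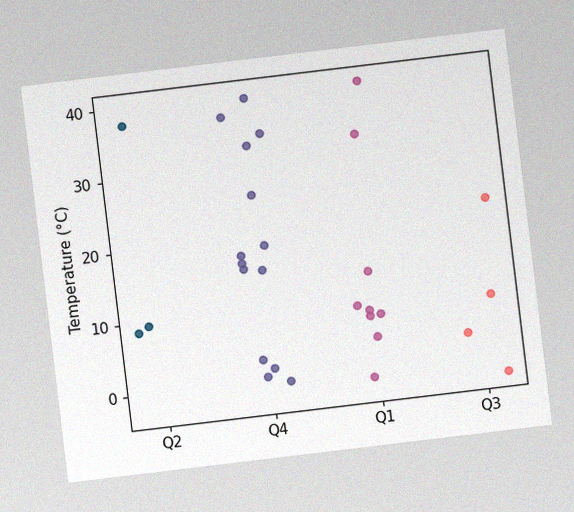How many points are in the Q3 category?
4

The chart is tilted about 7° counter-clockwise, with some photo noise. Counting the markers in the Q3 column gives 4.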